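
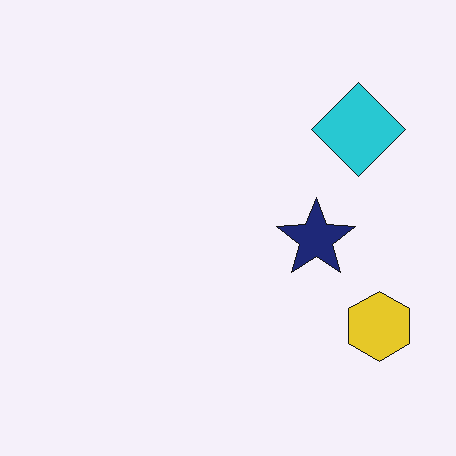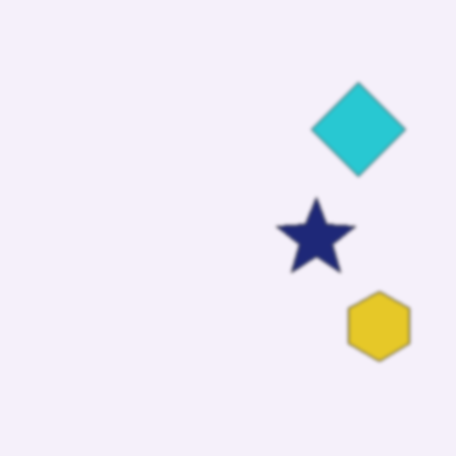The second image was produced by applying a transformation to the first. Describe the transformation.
Lightly blurred.

Shape edges and outlines are uniformly softened across the whole image.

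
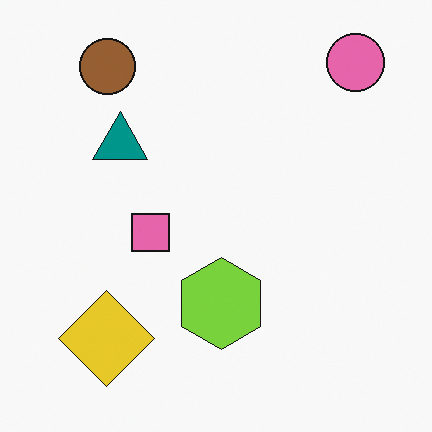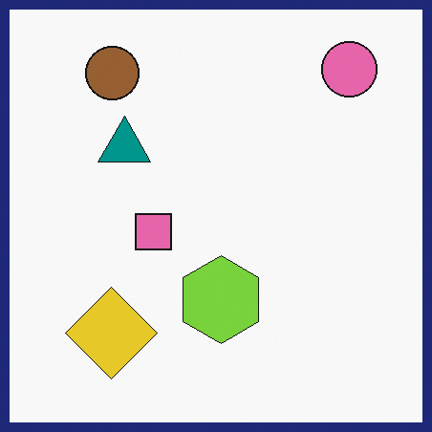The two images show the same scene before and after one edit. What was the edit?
This is the original image framed with a navy border.

A solid navy frame runs around the edge of the second image, with the content slightly shrunk inside it.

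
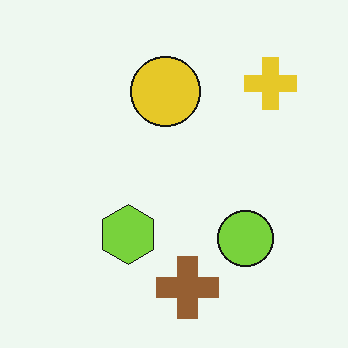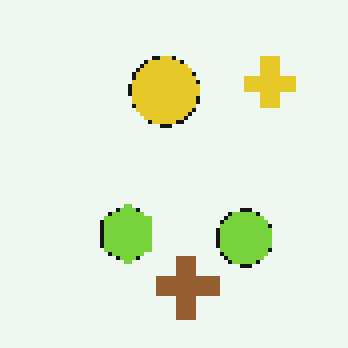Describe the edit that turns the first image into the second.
The second image is the first mildly pixelated.

Shapes are reduced to large square blocks; fine edges and outlines are lost — a downscale-then-upscale (mosaic) effect.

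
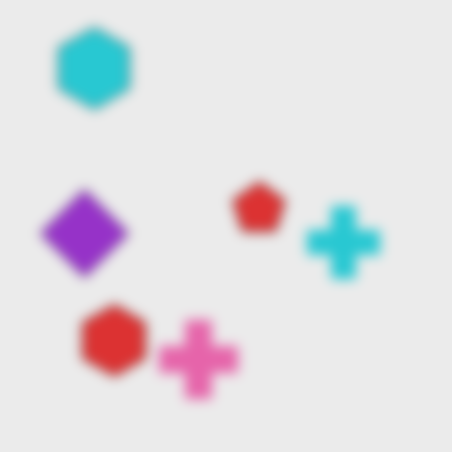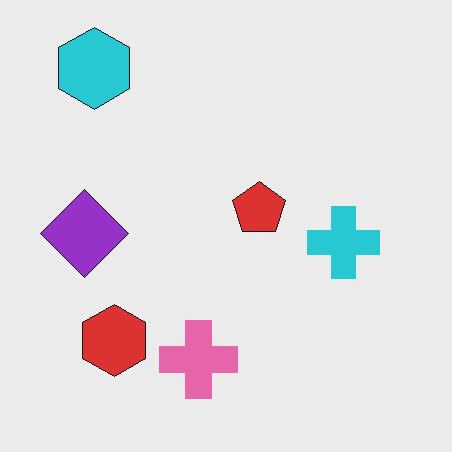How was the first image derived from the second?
It was strongly gaussian-blurred.

Shape edges and outlines are uniformly softened across the whole image.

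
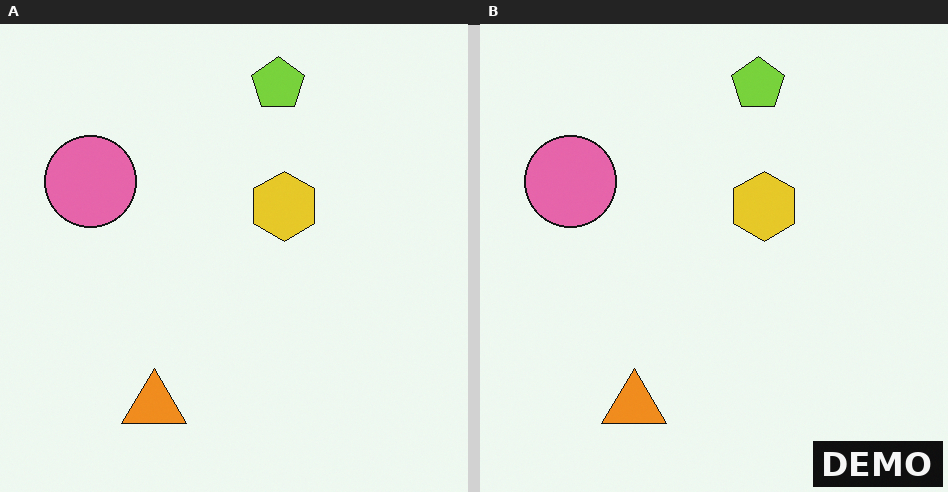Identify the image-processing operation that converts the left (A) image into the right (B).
Watermarked with the text "DEMO" in the lower-right corner.

A dark label reading "DEMO" appears in the lower-right corner.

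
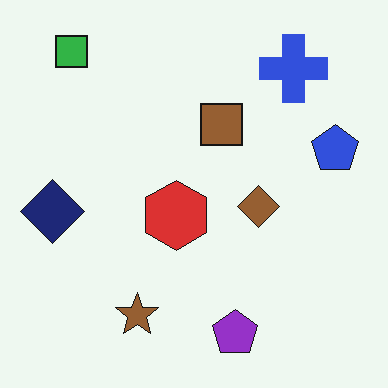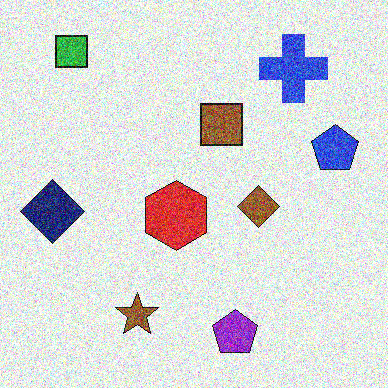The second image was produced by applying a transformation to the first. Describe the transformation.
It was degraded with strong gaussian noise.

Random speckle covers the whole image, including the flat background.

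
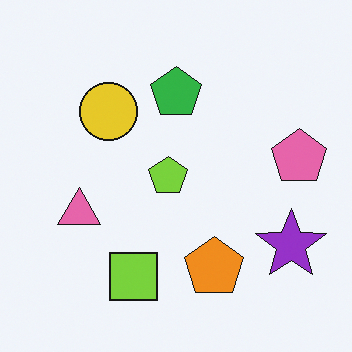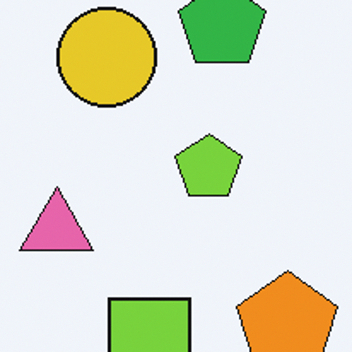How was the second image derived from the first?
The transformation is: cropped to a noticeably smaller region and rescaled.

The visible shapes are larger and the field of view is narrower; shapes near the original edges may be partly or wholly outside the frame — a crop-and-rescale.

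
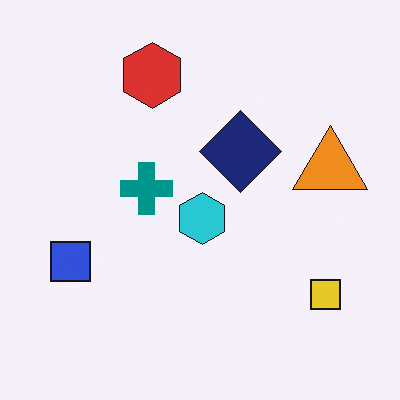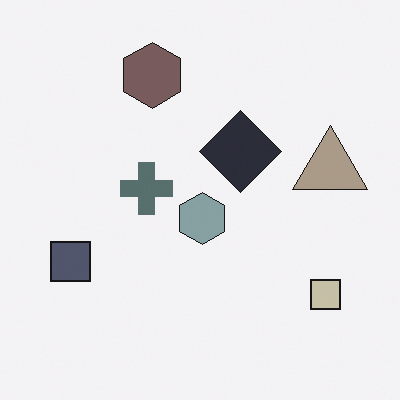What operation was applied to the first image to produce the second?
The image was heavily desaturated.

All colors are more muted and greyish — a global saturation change.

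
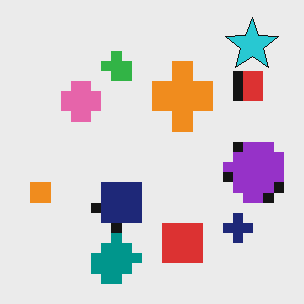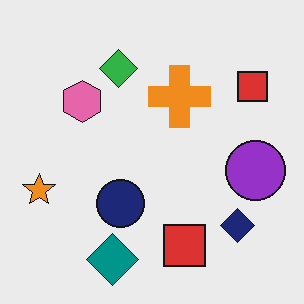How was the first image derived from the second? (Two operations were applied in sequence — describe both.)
The first image is the second heavily pixelated into large blocks, then overlaid with an additional cyan star.

Shapes are reduced to large square blocks; fine edges and outlines are lost — a downscale-then-upscale (mosaic) effect. A cyan star appears in the first image that is absent from the second.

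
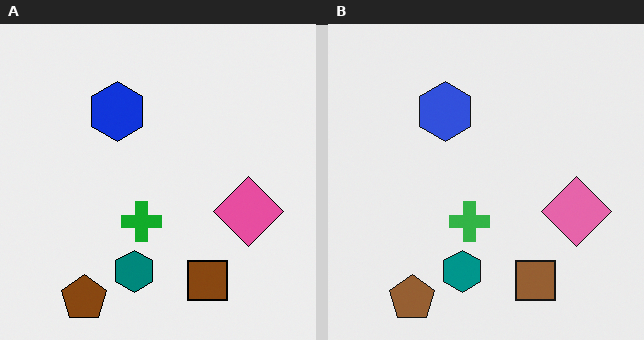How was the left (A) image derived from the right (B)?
The left (A) image is the right (B) given slightly increased contrast.

Tones are pushed away from mid-grey across the whole image — a global contrast change.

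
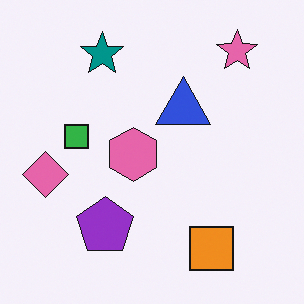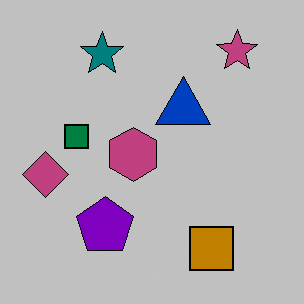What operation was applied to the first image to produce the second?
This is the original image aggressively posterized.

Each flat color has snapped to a coarser quantized level — most visibly, the near-white background has dropped to a flat grey.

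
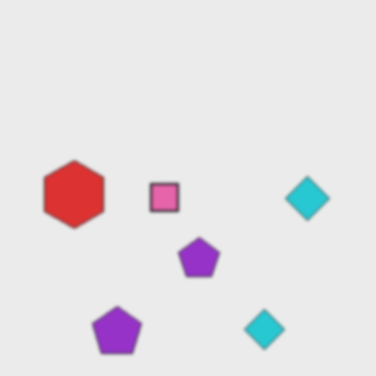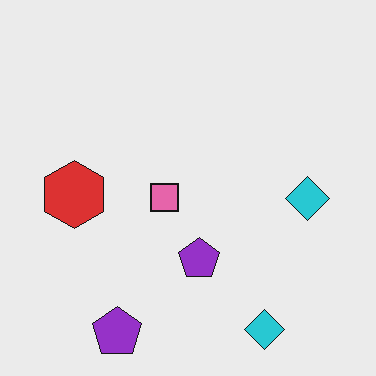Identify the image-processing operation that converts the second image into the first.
It was lightly blurred.

Shape edges and outlines are uniformly softened across the whole image.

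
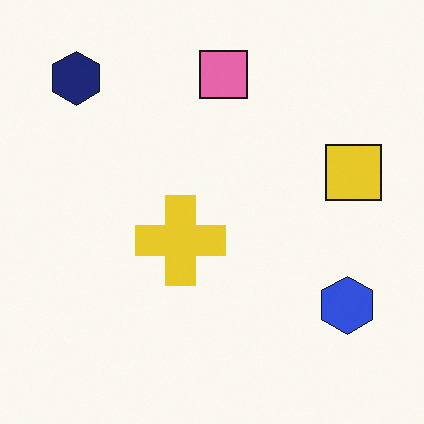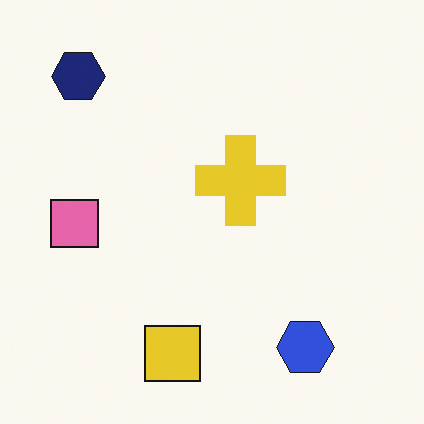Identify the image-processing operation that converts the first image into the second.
The image was transposed (reflected across the top-left ↔ bottom-right diagonal).

Shapes have swapped their row and column positions — what was in the top-right is now in the bottom-left — a diagonal reflection.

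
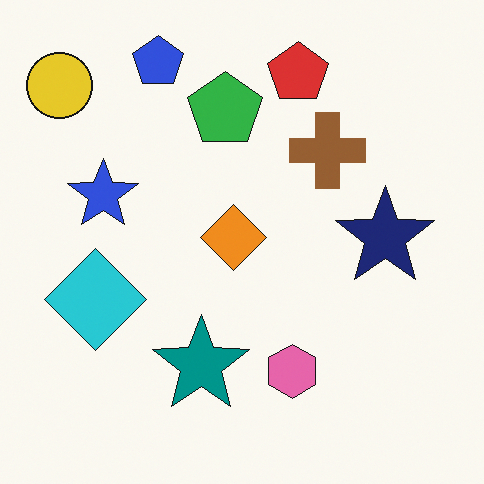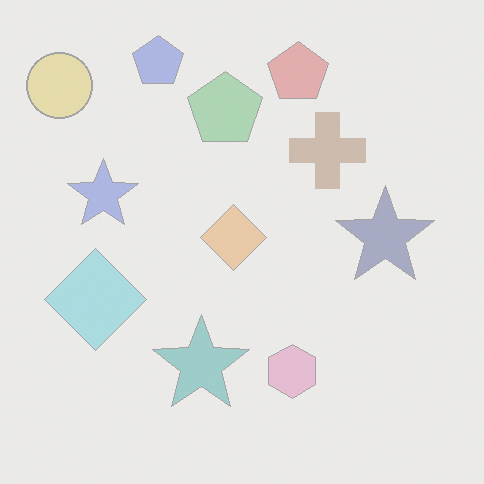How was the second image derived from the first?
Given much lower contrast.

Tones are pushed toward mid-grey across the whole image — a global contrast change.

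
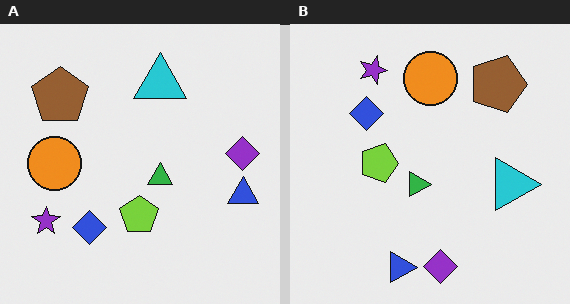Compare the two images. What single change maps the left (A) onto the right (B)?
Rotated 90° clockwise.

The purple star sits in the bottom-left of the left (A) image and the top-left of the right (B) — consistent with a whole-image 90° clockwise rotation.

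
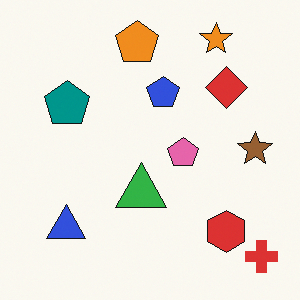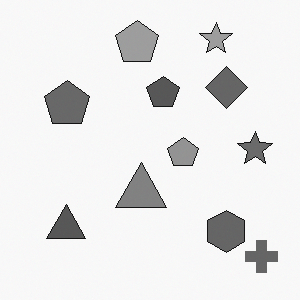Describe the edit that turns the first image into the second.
The second image is the first converted to grayscale.

All color is removed — every shape is now a shade of grey.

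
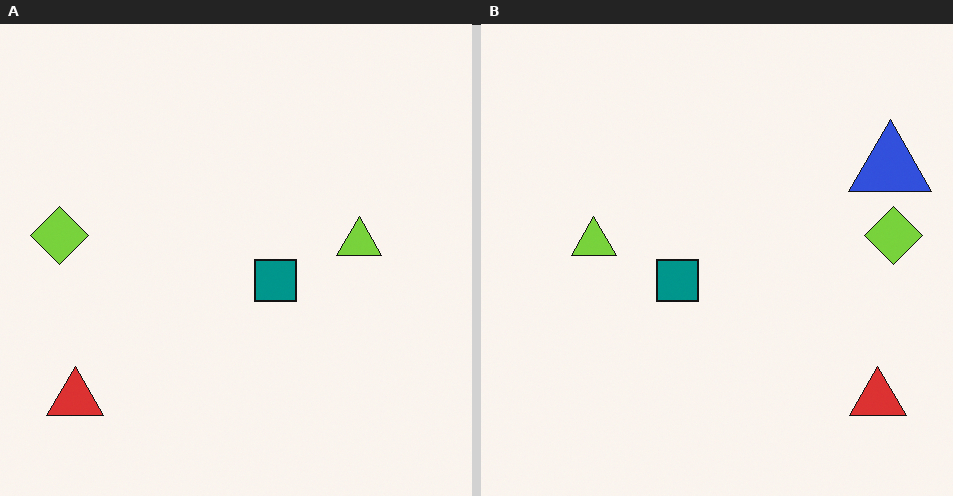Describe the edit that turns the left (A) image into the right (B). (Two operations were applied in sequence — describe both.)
The image was flipped horizontally (left ↔ right), then overlaid with an additional blue triangle.

The lime diamond is in the left of the left (A) image and the right of the right (B) — shapes on opposite sides of the vertical midline have swapped in a mirror flip. A blue triangle appears in the right (B) image that is absent from the left (A).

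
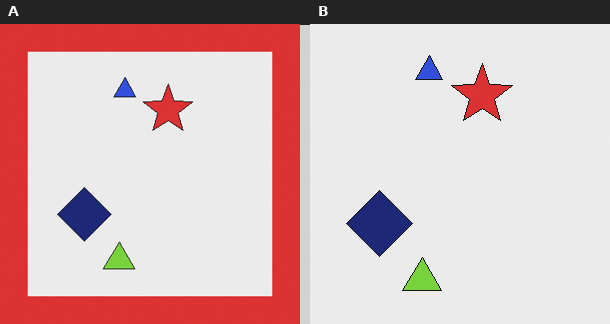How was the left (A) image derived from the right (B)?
Framed with a red border.

A solid red frame runs around the edge of the left (A) image, with the content slightly shrunk inside it.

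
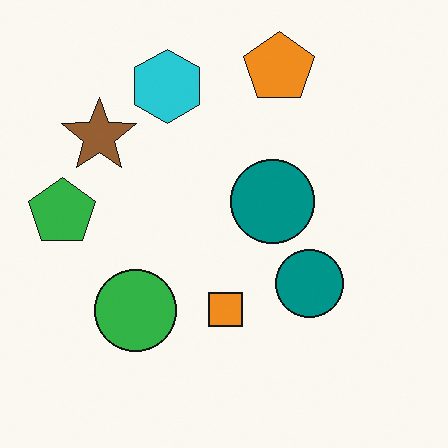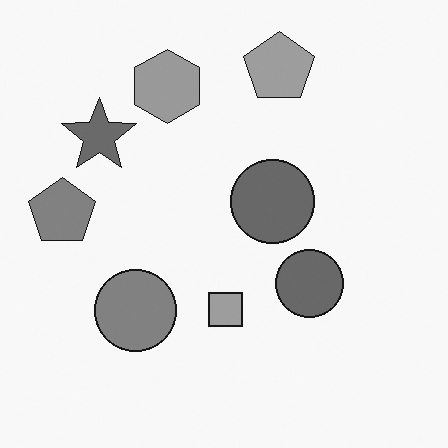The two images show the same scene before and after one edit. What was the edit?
This is the original image converted to grayscale.

All color is removed — every shape is now a shade of grey.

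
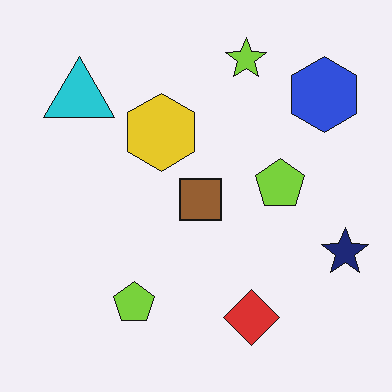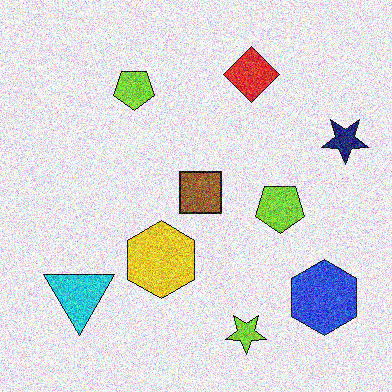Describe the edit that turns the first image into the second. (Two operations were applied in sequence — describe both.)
The second image is the first degraded with heavy additive noise, then flipped vertically (top ↔ bottom).

Random speckle covers the whole image, including the flat background. The lime star is in the top of the first image and the bottom of the second — shapes on opposite sides of the horizontal midline have swapped in a mirror flip.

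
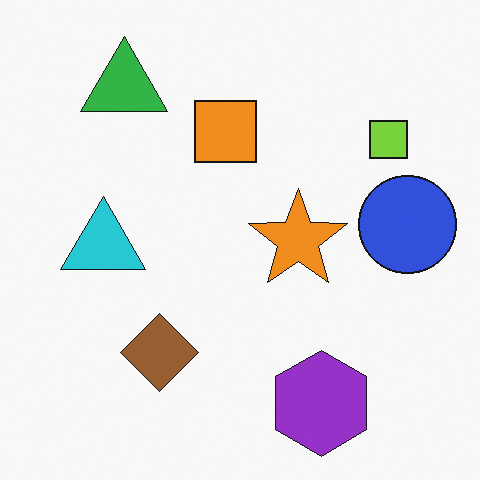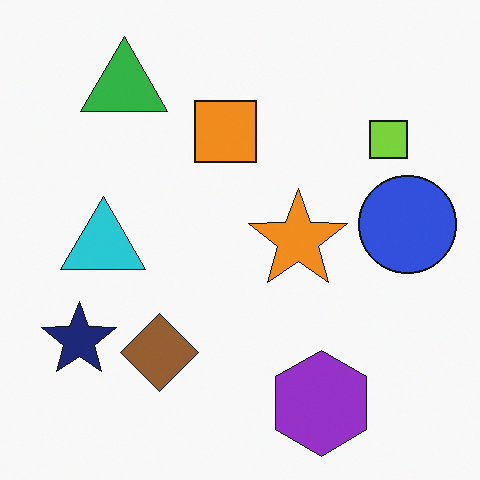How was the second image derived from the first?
The transformation is: overlaid with an additional navy star.

A navy star appears in the second image that is absent from the first.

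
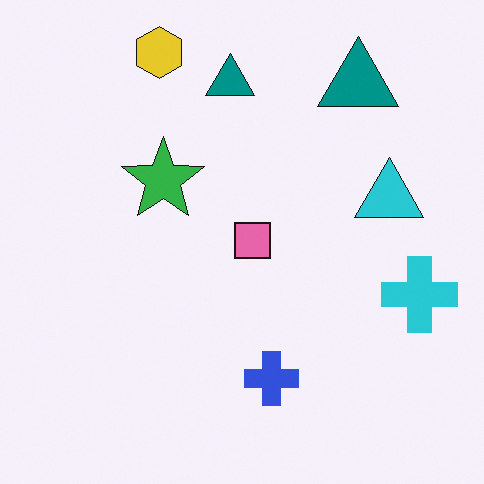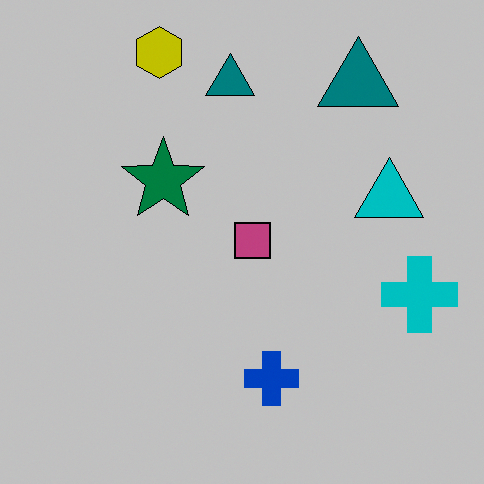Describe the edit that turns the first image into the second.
The transformation is: heavily posterized to just a handful of flat colors.

Each flat color has snapped to a coarser quantized level — most visibly, the near-white background has dropped to a flat grey.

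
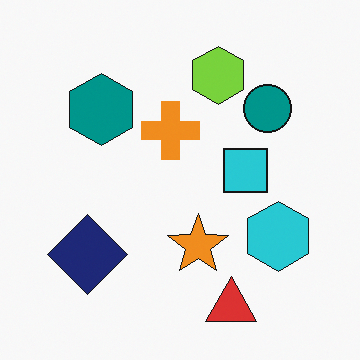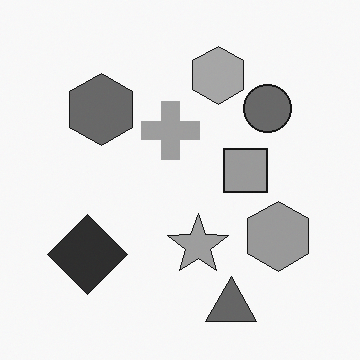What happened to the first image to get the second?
The transformation is: converted to grayscale.

All color is removed — every shape is now a shade of grey.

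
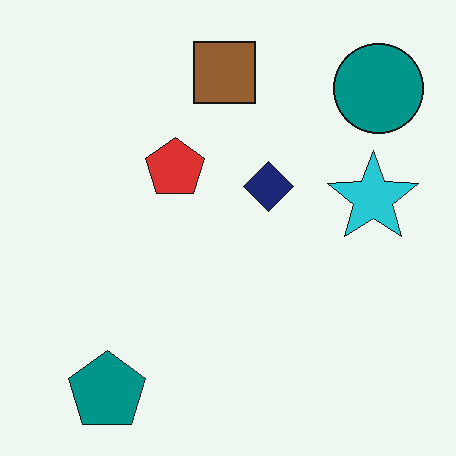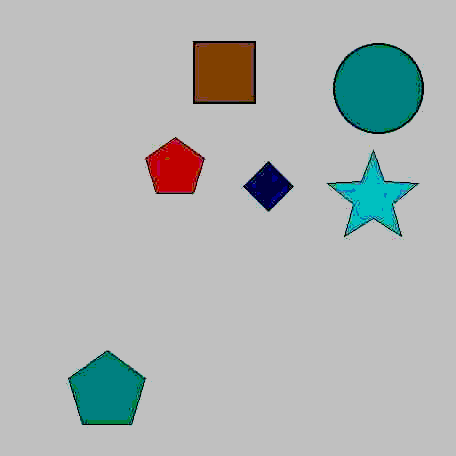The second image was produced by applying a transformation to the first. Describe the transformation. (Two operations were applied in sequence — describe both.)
The transformation is: degraded with heavy JPEG compression, then aggressively posterized.

Blocky 8×8 compression artifacts appear around shape edges and the flat background shows ringing — characteristic JPEG degradation. Each flat color has snapped to a coarser quantized level — most visibly, the near-white background has dropped to a flat grey.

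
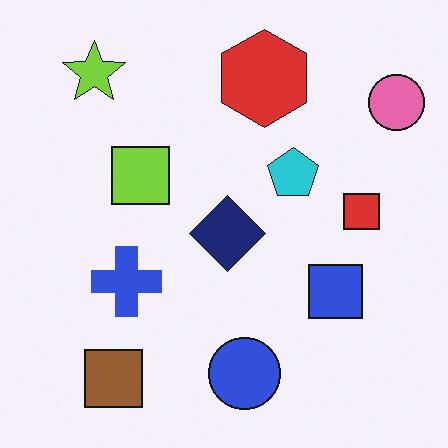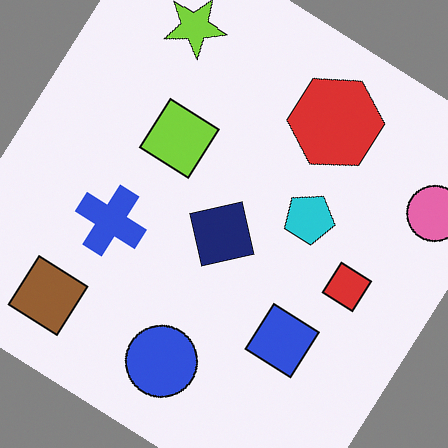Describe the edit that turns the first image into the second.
The transformation is: rotated clockwise by a large amount — several tens of degrees.

Every shape is tilted by the same angle and the image corners show triangular fill wedges — a whole-image rotation by a non-right angle.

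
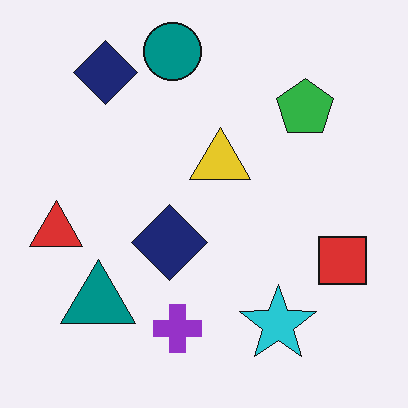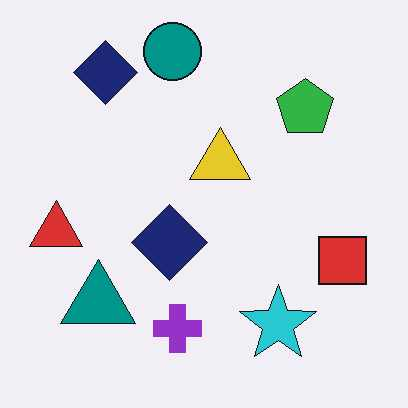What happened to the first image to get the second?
JPEG-compressed with visible artifacts.

Blocky 8×8 compression artifacts appear around shape edges and the flat background shows ringing — characteristic JPEG degradation.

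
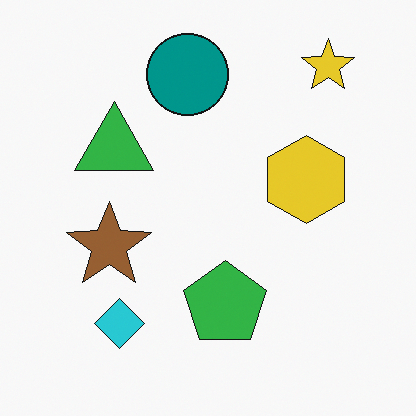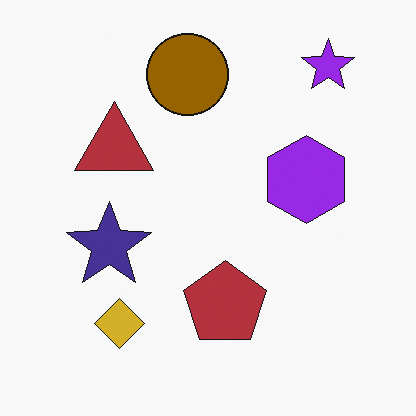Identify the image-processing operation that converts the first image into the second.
The transformation is: hue-shifted by a large amount.

Every shape's color has rotated by the same amount around the hue wheel — a uniform hue shift.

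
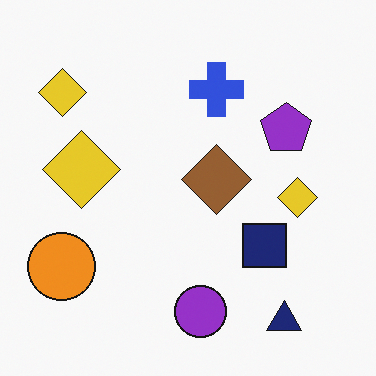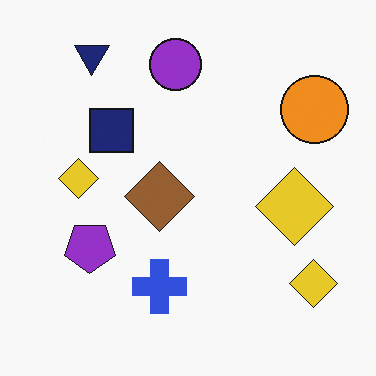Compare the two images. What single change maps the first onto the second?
The image was rotated 180°.

The navy triangle sits in the bottom-right of the first image and the top-left of the second — consistent with a whole-image 180° rotation.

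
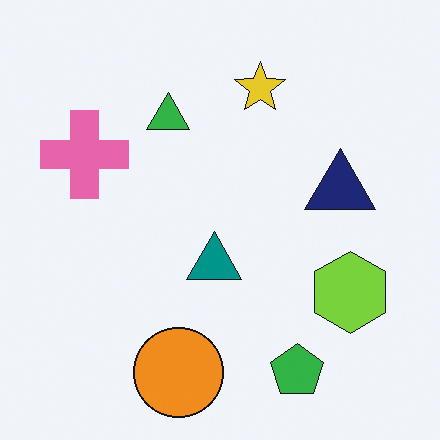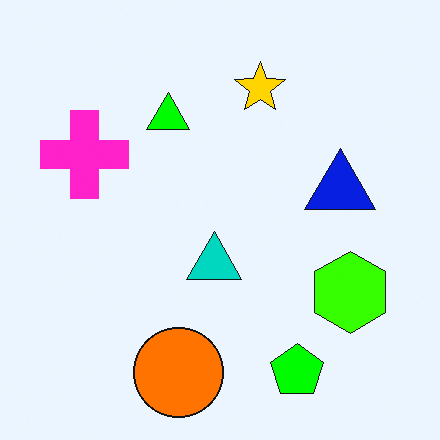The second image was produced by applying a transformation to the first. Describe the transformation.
The image was heavily oversaturated.

All colors are more vivid — a global saturation change.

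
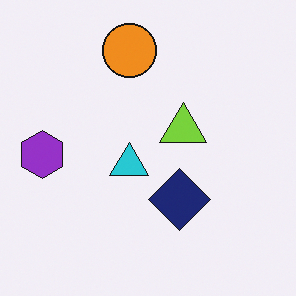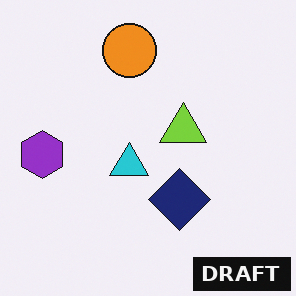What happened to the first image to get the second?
It was watermarked with the text "DRAFT" in the lower-right corner.

A dark label reading "DRAFT" appears in the lower-right corner.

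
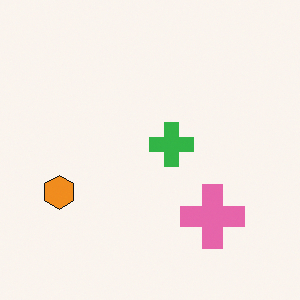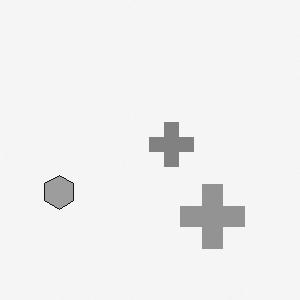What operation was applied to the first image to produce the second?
The transformation is: converted to grayscale.

All color is removed — every shape is now a shade of grey.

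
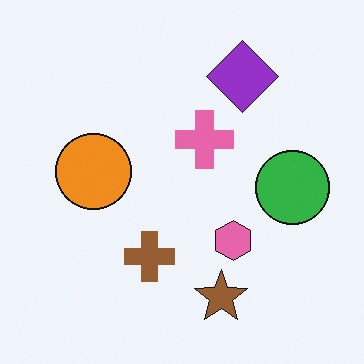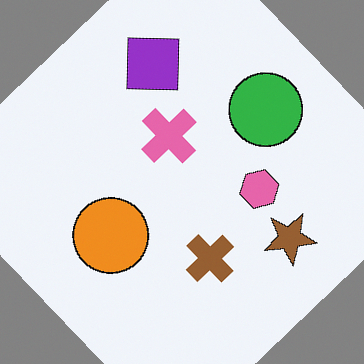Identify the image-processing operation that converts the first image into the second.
This is the original image rotated counter-clockwise by a large amount — several tens of degrees.

Every shape is tilted by the same angle and the image corners show triangular fill wedges — a whole-image rotation by a non-right angle.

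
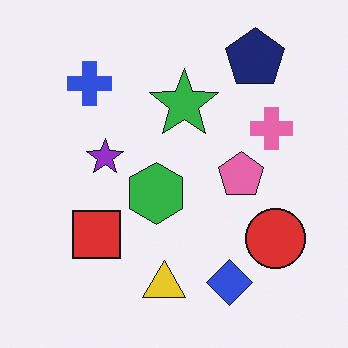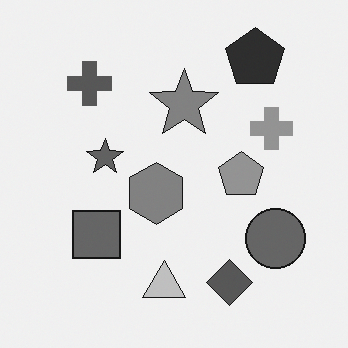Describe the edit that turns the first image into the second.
The second image is the first converted to grayscale.

All color is removed — every shape is now a shade of grey.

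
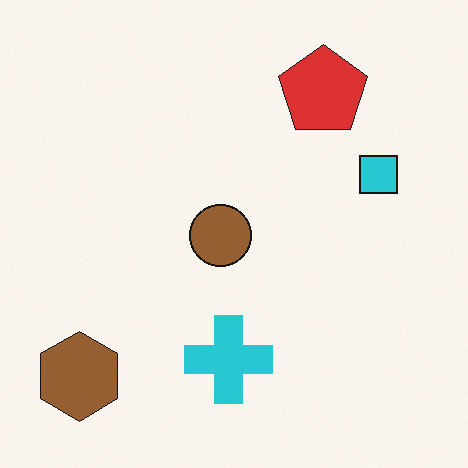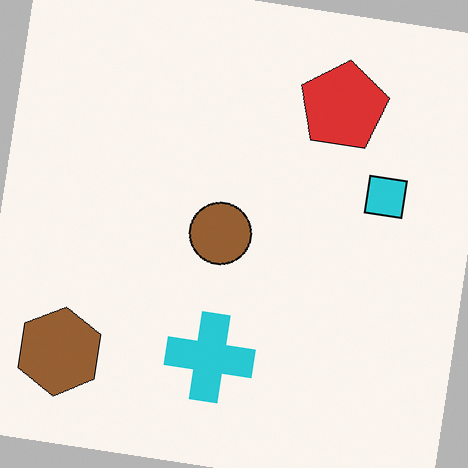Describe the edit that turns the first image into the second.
The second image is the first rotated clockwise by a slight angle.

Every shape is tilted by the same angle and the image corners show triangular fill wedges — a whole-image rotation by a non-right angle.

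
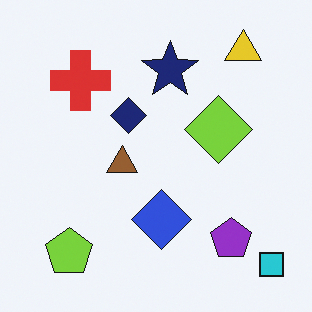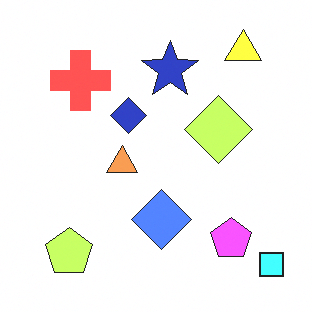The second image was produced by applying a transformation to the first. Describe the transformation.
It was brightened a lot.

Every pixel — background and shapes alike — is uniformly brightened.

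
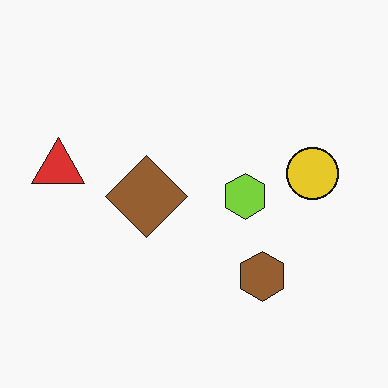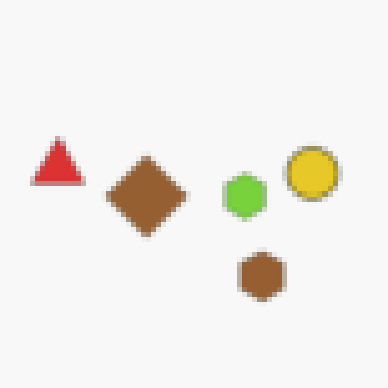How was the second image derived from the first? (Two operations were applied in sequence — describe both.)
Given a subtle gaussian blur, then mildly pixelated.

Shape edges and outlines are uniformly softened across the whole image. Shapes are reduced to large square blocks; fine edges and outlines are lost — a downscale-then-upscale (mosaic) effect.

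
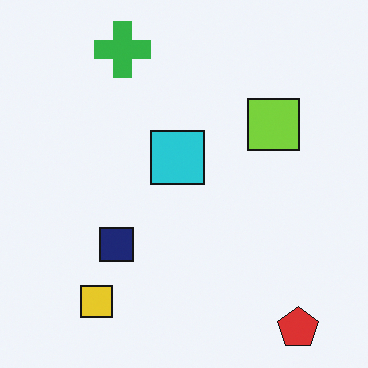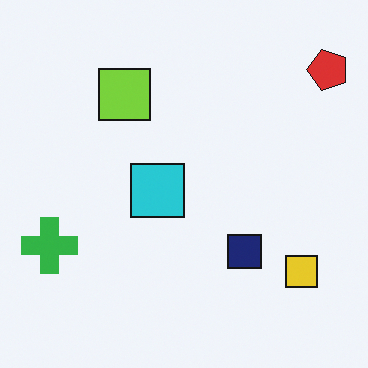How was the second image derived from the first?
It was rotated 90° counter-clockwise.

The red pentagon sits in the bottom-right of the first image and the top-right of the second — consistent with a whole-image 90° counter-clockwise rotation.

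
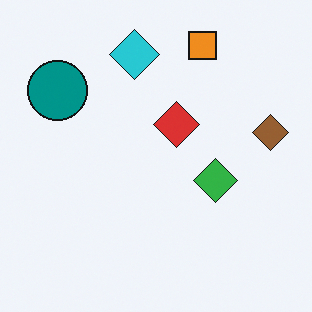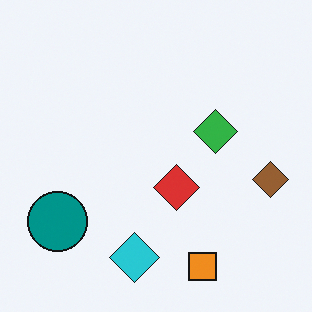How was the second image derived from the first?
Flipped vertically (top ↔ bottom).

The orange square is in the top of the first image and the bottom of the second — shapes on opposite sides of the horizontal midline have swapped in a mirror flip.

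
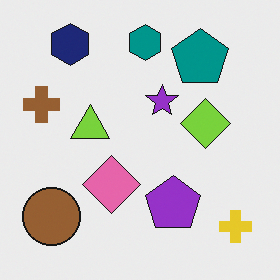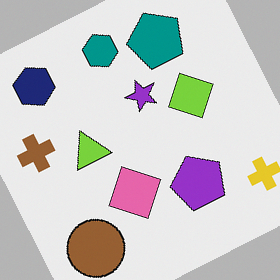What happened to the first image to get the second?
It was rotated counter-clockwise by a clearly visible amount.

Every shape is tilted by the same angle and the image corners show triangular fill wedges — a whole-image rotation by a non-right angle.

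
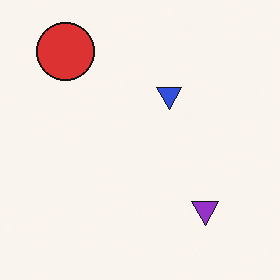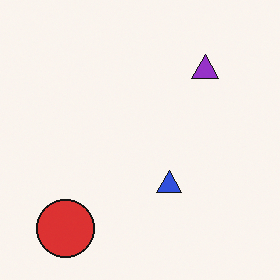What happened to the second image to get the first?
It was flipped vertically (top ↔ bottom).

The red circle is in the bottom-left of the second image and the top-left of the first — shapes on opposite sides of the horizontal midline have swapped in a mirror flip.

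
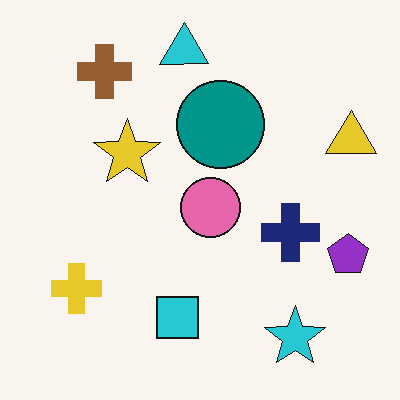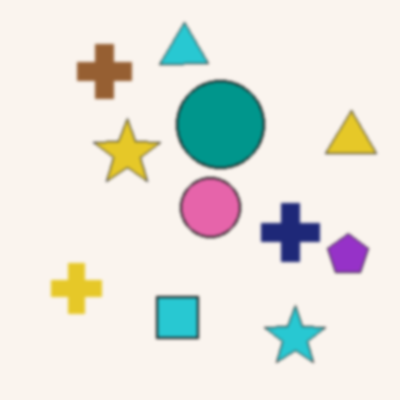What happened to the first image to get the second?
The second image is the first slightly softened.

Shape edges and outlines are uniformly softened across the whole image.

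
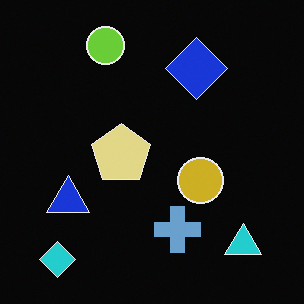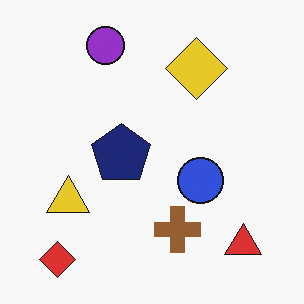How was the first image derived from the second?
Color-inverted (negative).

The light background has become dark and every shape's color is its complement — a photographic negative.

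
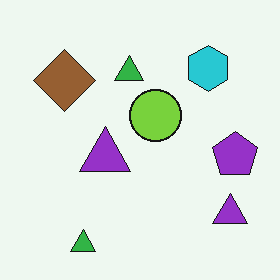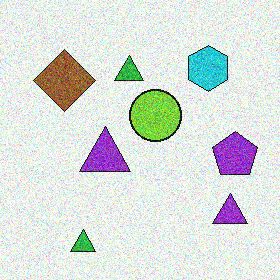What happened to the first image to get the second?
This is the original image degraded with heavy additive noise.

Random speckle covers the whole image, including the flat background.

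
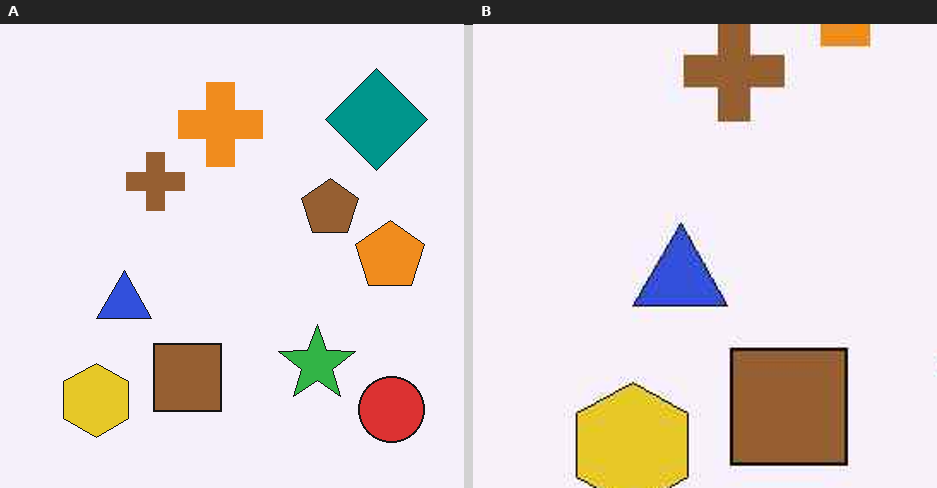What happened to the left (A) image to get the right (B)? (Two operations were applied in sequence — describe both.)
The image was given moderate JPEG compression, then cropped tightly and scaled back up.

Blocky 8×8 compression artifacts appear around shape edges and the flat background shows ringing — characteristic JPEG degradation. The visible shapes are larger and the field of view is narrower; shapes near the original edges may be partly or wholly outside the frame — a crop-and-rescale.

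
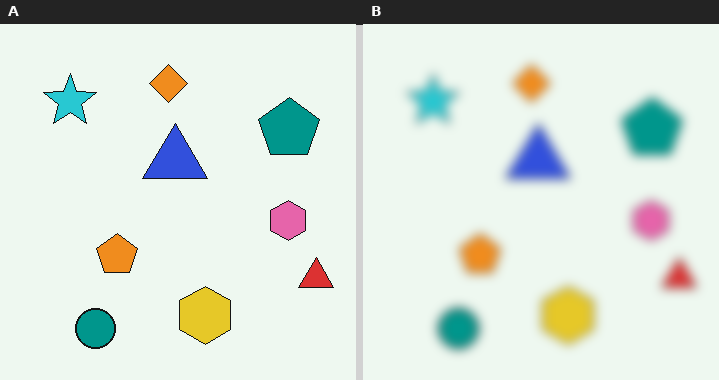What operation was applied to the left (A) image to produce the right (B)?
The transformation is: heavily blurred.

Shape edges and outlines are uniformly softened across the whole image.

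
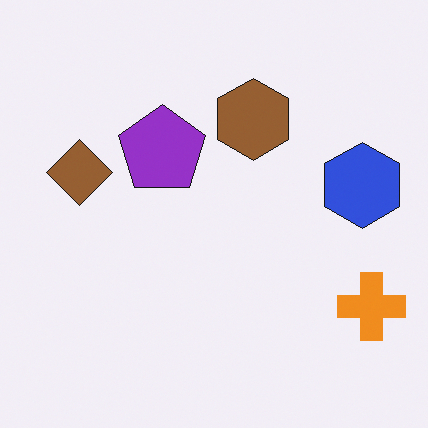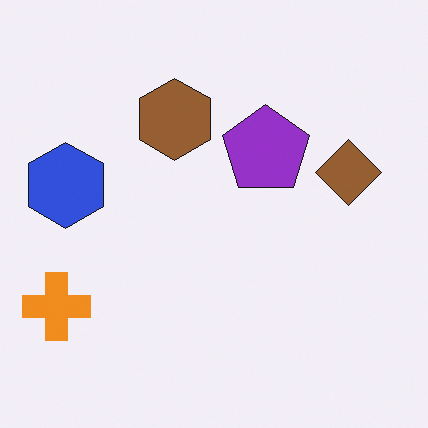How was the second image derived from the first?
This is the original image flipped horizontally (left ↔ right).

The orange cross is in the bottom-right of the first image and the bottom-left of the second — shapes on opposite sides of the vertical midline have swapped in a mirror flip.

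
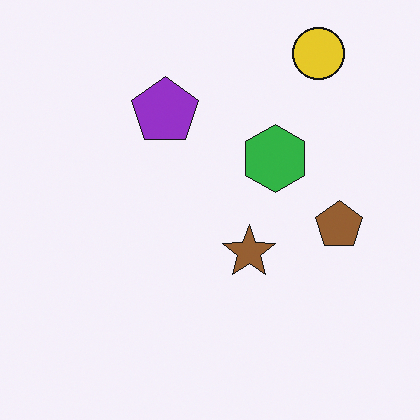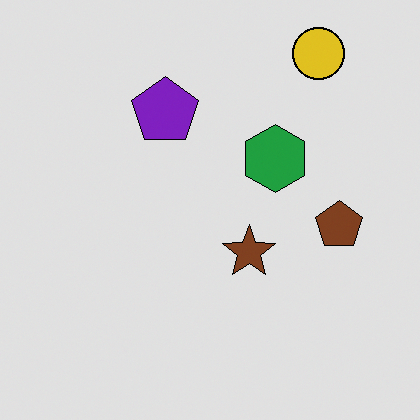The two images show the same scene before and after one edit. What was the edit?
The image was moderately posterized.

Each flat color has snapped to a coarser quantized level — most visibly, the near-white background has dropped to a flat grey.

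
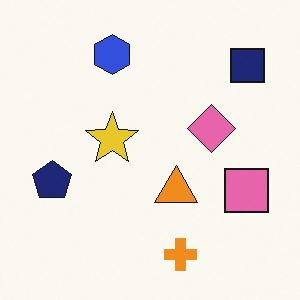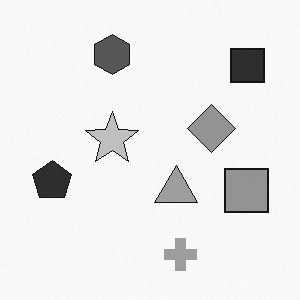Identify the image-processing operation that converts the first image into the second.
The second image is the first converted to grayscale.

All color is removed — every shape is now a shade of grey.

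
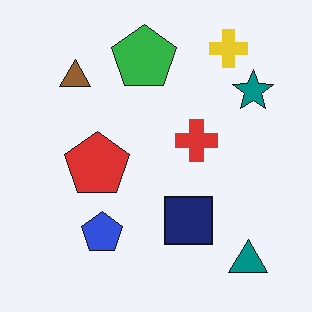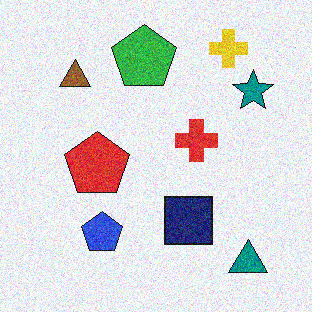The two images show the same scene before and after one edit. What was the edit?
The second image is the first degraded with visible gaussian noise.

Random speckle covers the whole image, including the flat background.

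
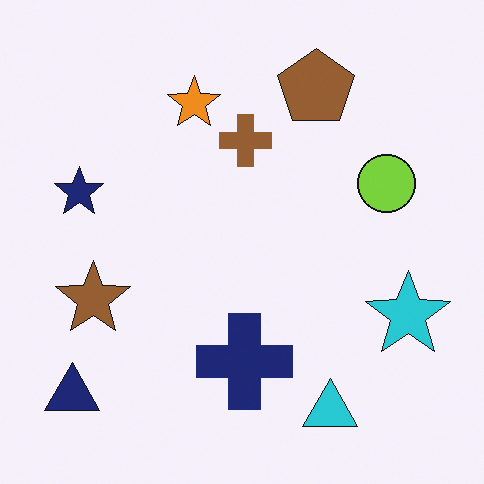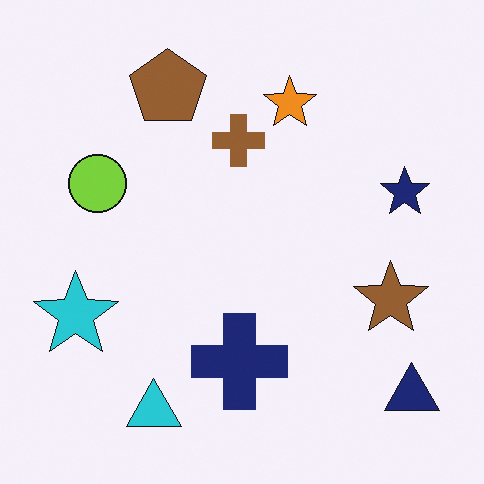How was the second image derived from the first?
Flipped horizontally (left ↔ right).

The navy triangle is in the bottom-left of the first image and the bottom-right of the second — shapes on opposite sides of the vertical midline have swapped in a mirror flip.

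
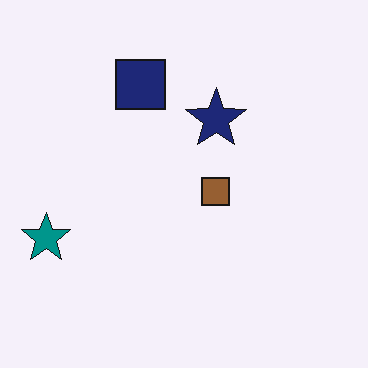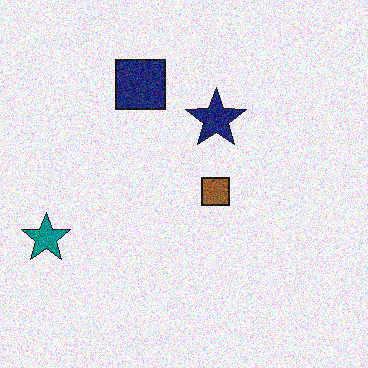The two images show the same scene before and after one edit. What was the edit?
The image was degraded with heavy additive noise.

Random speckle covers the whole image, including the flat background.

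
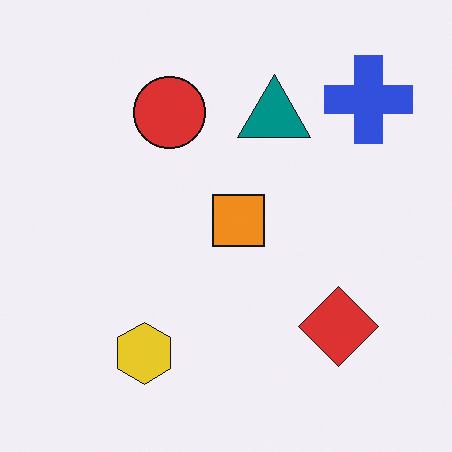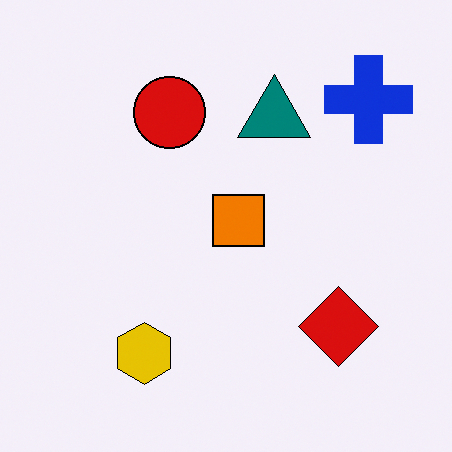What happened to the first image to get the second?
The image was given slightly increased contrast.

Tones are pushed away from mid-grey across the whole image — a global contrast change.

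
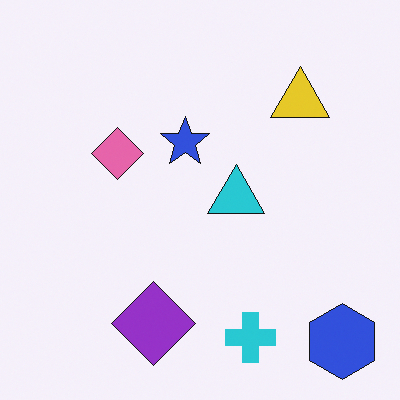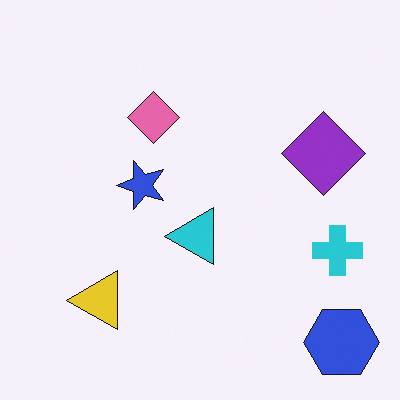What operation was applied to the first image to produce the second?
Transposed (reflected across the top-left ↔ bottom-right diagonal).

Shapes have swapped their row and column positions — what was in the top-right is now in the bottom-left — a diagonal reflection.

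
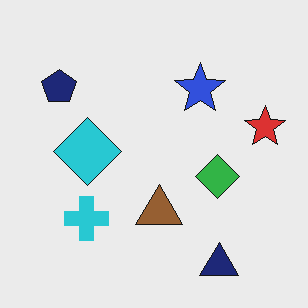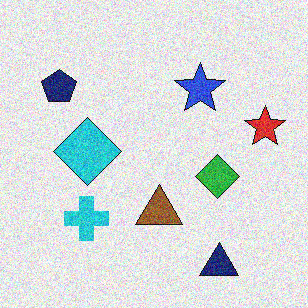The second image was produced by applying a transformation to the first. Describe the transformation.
The image was degraded with moderate additive noise.

Random speckle covers the whole image, including the flat background.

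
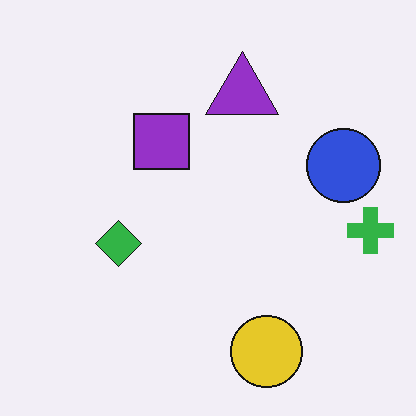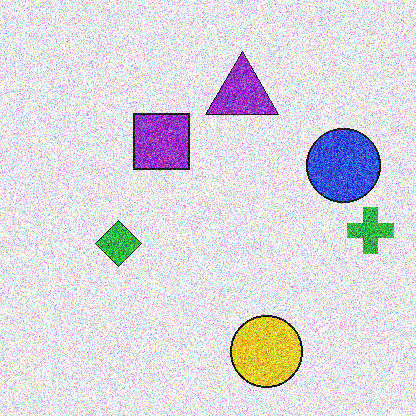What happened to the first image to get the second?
The image was degraded with a thick layer of grain.

Random speckle covers the whole image, including the flat background.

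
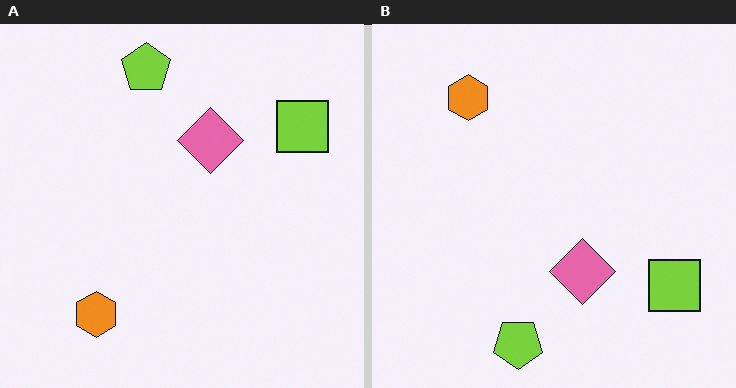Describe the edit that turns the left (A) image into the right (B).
This is the original image flipped vertically (top ↔ bottom).

The lime pentagon is in the top of the left (A) image and the bottom of the right (B) — shapes on opposite sides of the horizontal midline have swapped in a mirror flip.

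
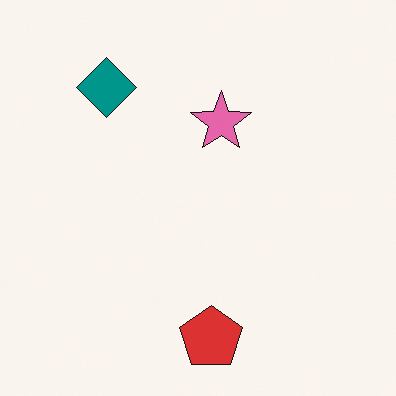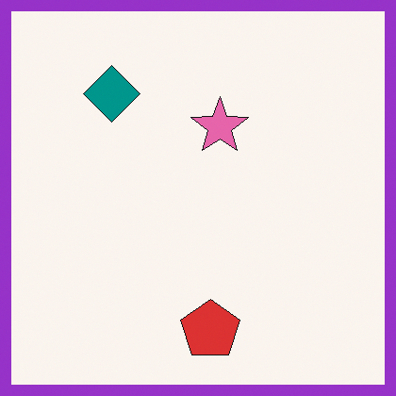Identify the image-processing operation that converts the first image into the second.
It was framed with a purple border.

A solid purple frame runs around the edge of the second image, with the content slightly shrunk inside it.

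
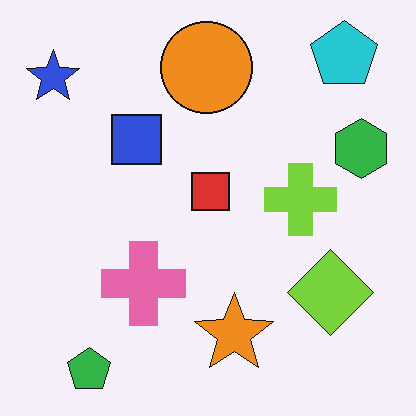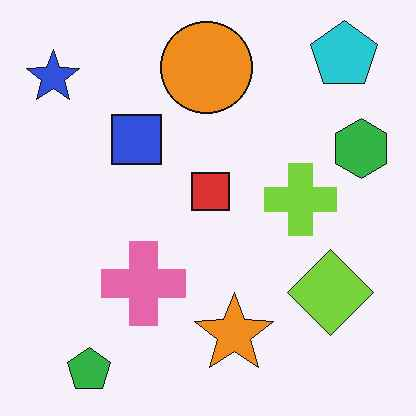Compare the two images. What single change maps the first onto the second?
Given moderate JPEG compression.

Blocky 8×8 compression artifacts appear around shape edges and the flat background shows ringing — characteristic JPEG degradation.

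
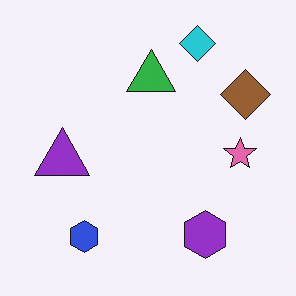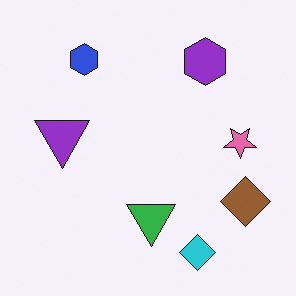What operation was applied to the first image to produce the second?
The second image is the first flipped vertically (top ↔ bottom).

The cyan diamond is in the top of the first image and the bottom of the second — shapes on opposite sides of the horizontal midline have swapped in a mirror flip.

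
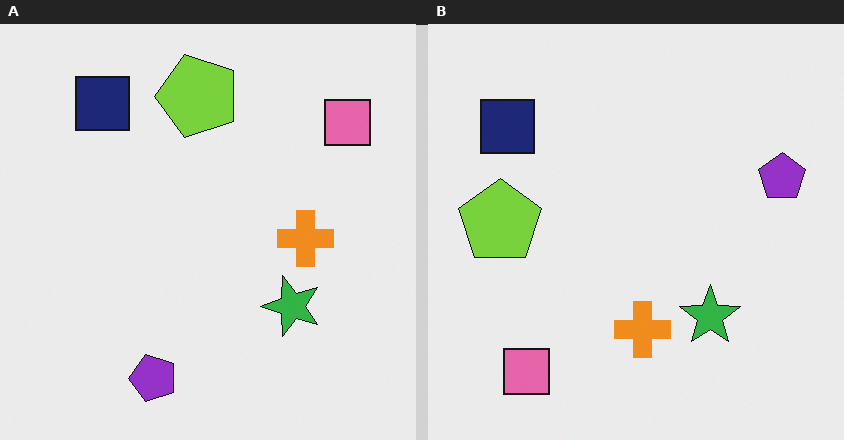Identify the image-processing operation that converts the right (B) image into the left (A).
Transposed (reflected across the top-left ↔ bottom-right diagonal).

Shapes have swapped their row and column positions — what was in the top-right is now in the bottom-left — a diagonal reflection.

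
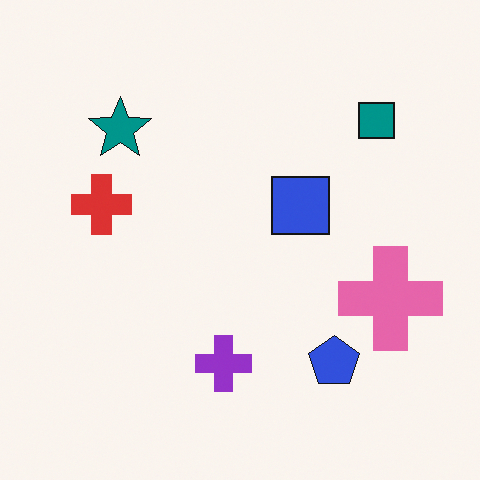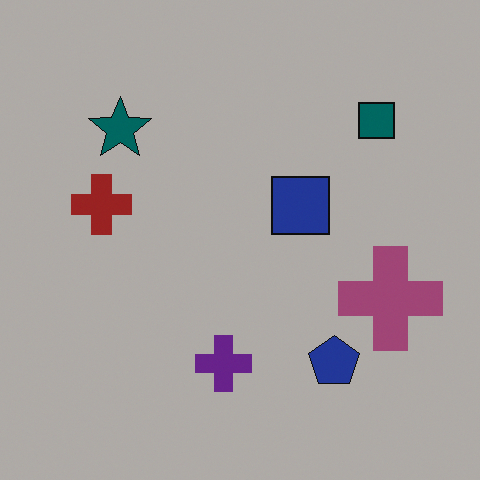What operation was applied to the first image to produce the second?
The transformation is: darkened a lot.

Every pixel — background and shapes alike — is uniformly darkened.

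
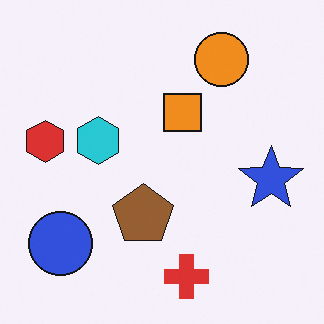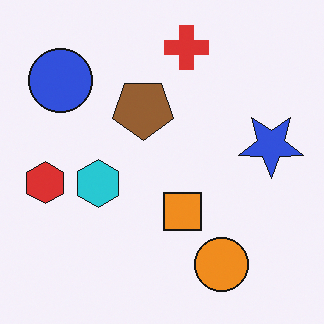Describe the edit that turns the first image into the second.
The image was flipped vertically (top ↔ bottom).

The red cross is in the bottom of the first image and the top of the second — shapes on opposite sides of the horizontal midline have swapped in a mirror flip.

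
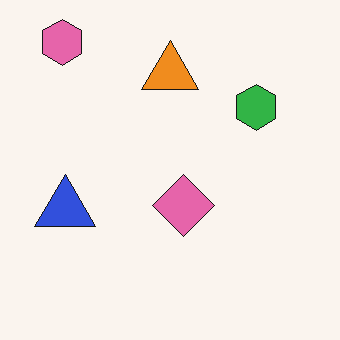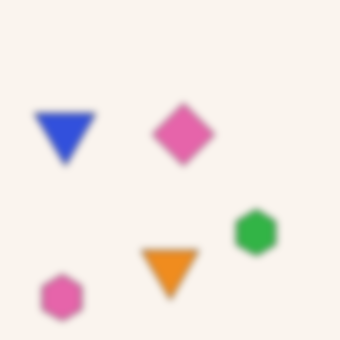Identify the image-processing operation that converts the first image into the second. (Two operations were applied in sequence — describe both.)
It was flipped vertically (top ↔ bottom), then noticeably gaussian-blurred.

The pink hexagon is in the top-left of the first image and the bottom-left of the second — shapes on opposite sides of the horizontal midline have swapped in a mirror flip. Shape edges and outlines are uniformly softened across the whole image.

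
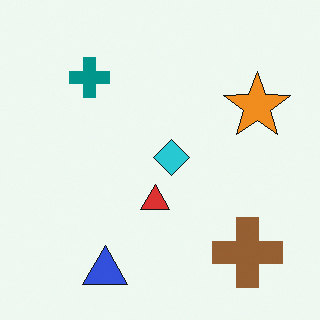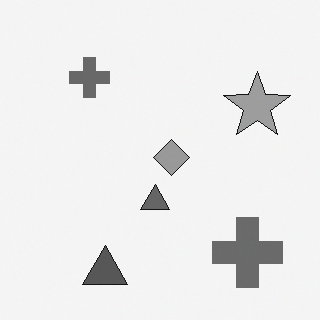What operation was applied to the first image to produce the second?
The second image is the first converted to grayscale.

All color is removed — every shape is now a shade of grey.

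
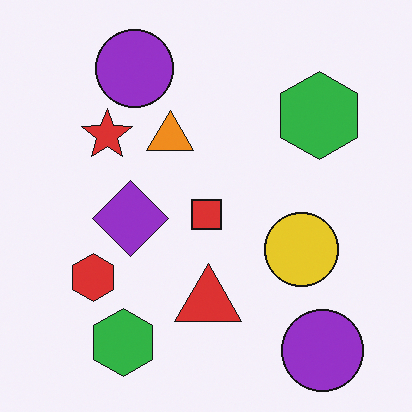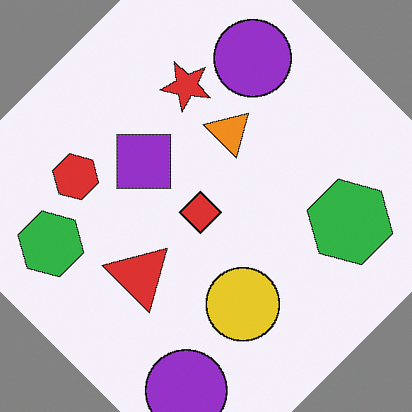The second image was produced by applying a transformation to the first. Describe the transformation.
The image was rotated clockwise by a large amount — several tens of degrees.

Every shape is tilted by the same angle and the image corners show triangular fill wedges — a whole-image rotation by a non-right angle.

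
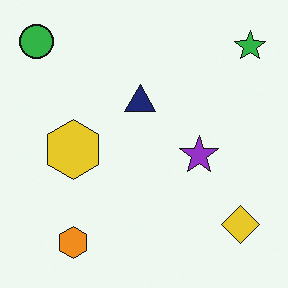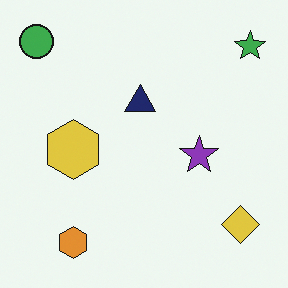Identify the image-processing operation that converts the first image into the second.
It was slightly desaturated.

All colors are more muted and greyish — a global saturation change.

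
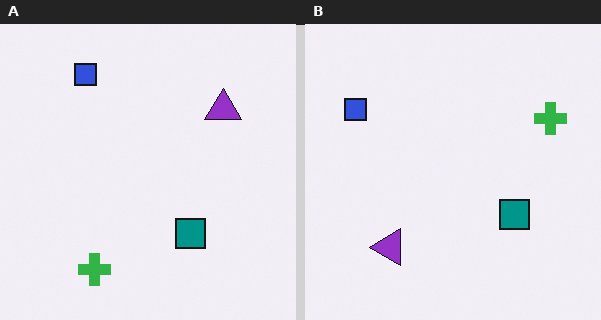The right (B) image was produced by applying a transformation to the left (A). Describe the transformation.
Transposed (reflected across the top-left ↔ bottom-right diagonal).

Shapes have swapped their row and column positions — what was in the top-right is now in the bottom-left — a diagonal reflection.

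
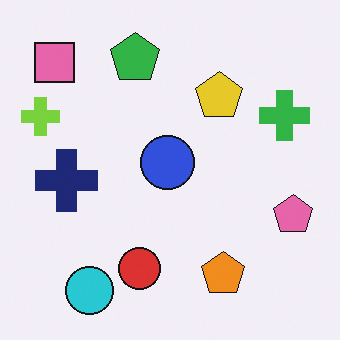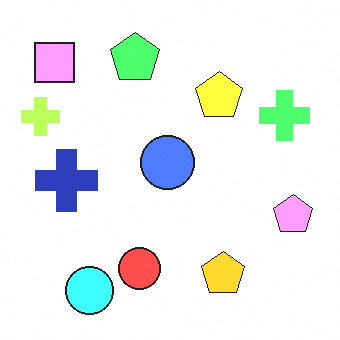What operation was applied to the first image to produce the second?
It was noticeably brightened.

Every pixel — background and shapes alike — is uniformly brightened.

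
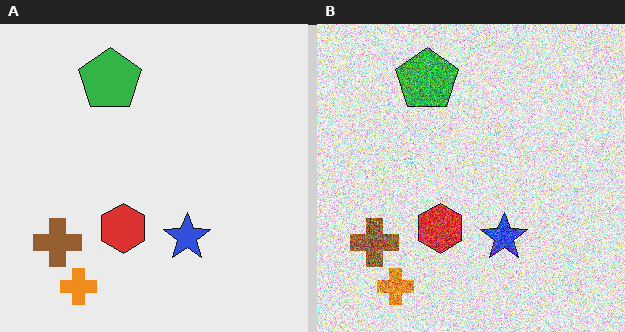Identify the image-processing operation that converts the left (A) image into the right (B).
The transformation is: degraded with strong gaussian noise.

Random speckle covers the whole image, including the flat background.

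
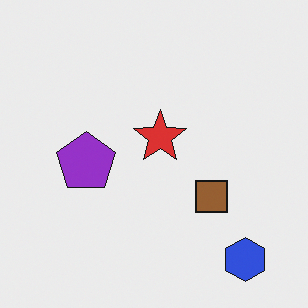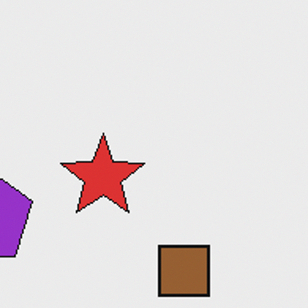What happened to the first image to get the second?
This is the original image cropped to a modestly smaller region and rescaled.

The visible shapes are larger and the field of view is narrower; shapes near the original edges may be partly or wholly outside the frame — a crop-and-rescale.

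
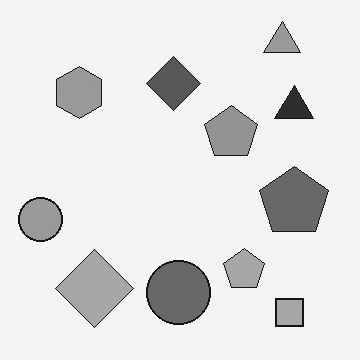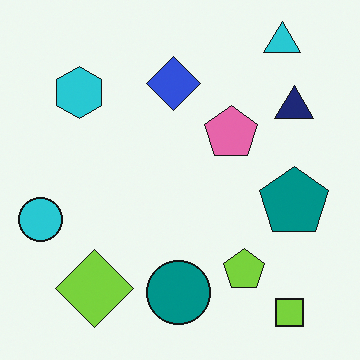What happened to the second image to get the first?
The first image is the second converted to grayscale.

All color is removed — every shape is now a shade of grey.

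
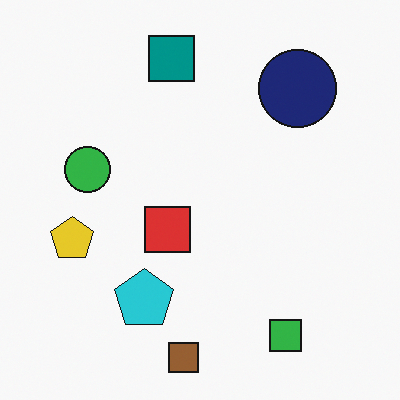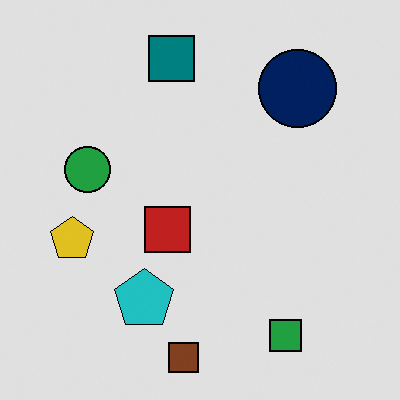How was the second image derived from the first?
Moderately posterized.

Each flat color has snapped to a coarser quantized level — most visibly, the near-white background has dropped to a flat grey.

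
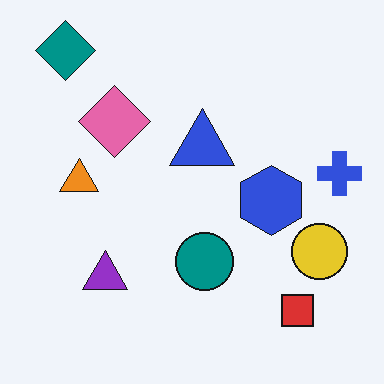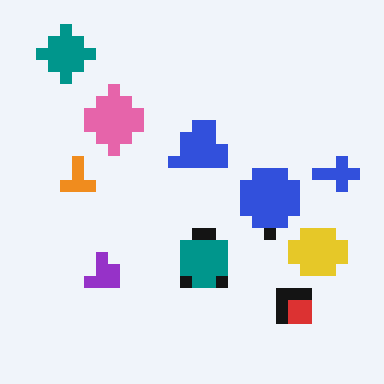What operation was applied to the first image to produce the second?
The second image is the first heavily pixelated into large blocks.

Shapes are reduced to large square blocks; fine edges and outlines are lost — a downscale-then-upscale (mosaic) effect.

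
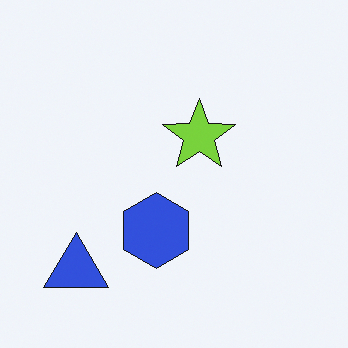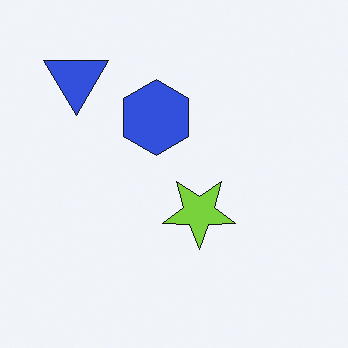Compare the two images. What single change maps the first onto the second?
Flipped vertically (top ↔ bottom).

The blue triangle is in the bottom-left of the first image and the top-left of the second — shapes on opposite sides of the horizontal midline have swapped in a mirror flip.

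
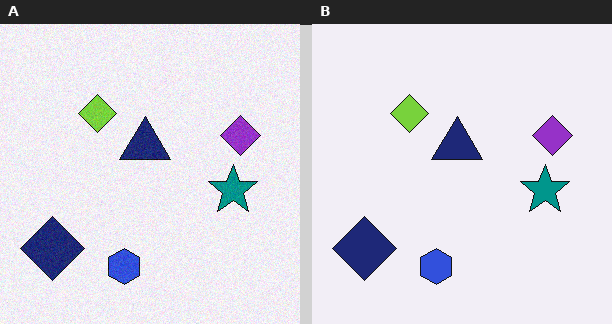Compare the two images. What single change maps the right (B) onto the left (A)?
The transformation is: degraded with light additive noise.

Random speckle covers the whole image, including the flat background.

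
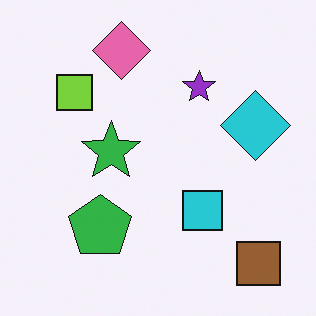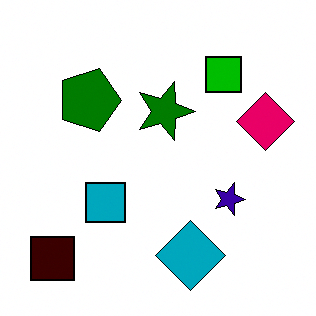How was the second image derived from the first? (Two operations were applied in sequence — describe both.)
The image was rotated 90° clockwise, then given much higher contrast.

The brown square sits in the bottom-right of the first image and the bottom-left of the second — consistent with a whole-image 90° clockwise rotation. Tones are pushed away from mid-grey across the whole image — a global contrast change.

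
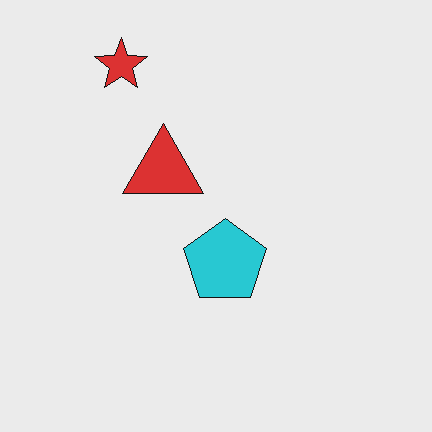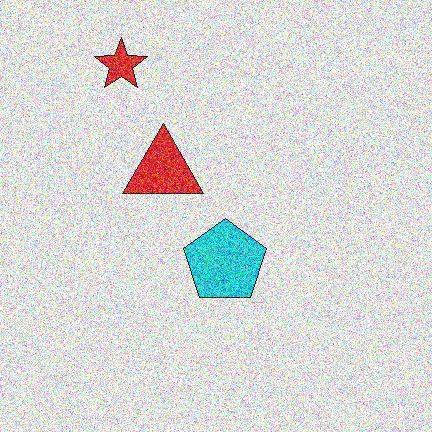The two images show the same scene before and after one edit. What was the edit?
Degraded with a thick layer of grain.

Random speckle covers the whole image, including the flat background.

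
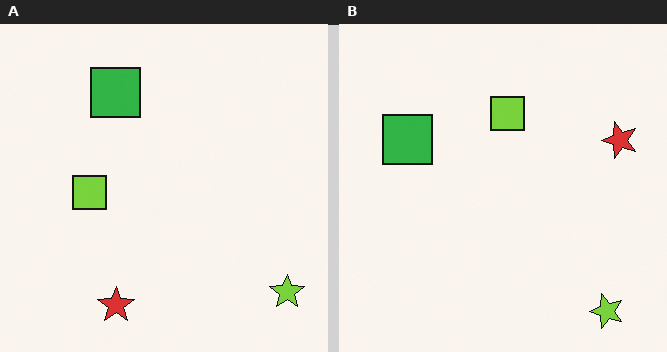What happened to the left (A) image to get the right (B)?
Transposed (reflected across the top-left ↔ bottom-right diagonal).

Shapes have swapped their row and column positions — what was in the top-right is now in the bottom-left — a diagonal reflection.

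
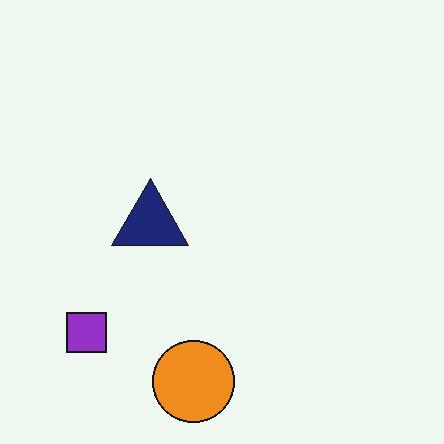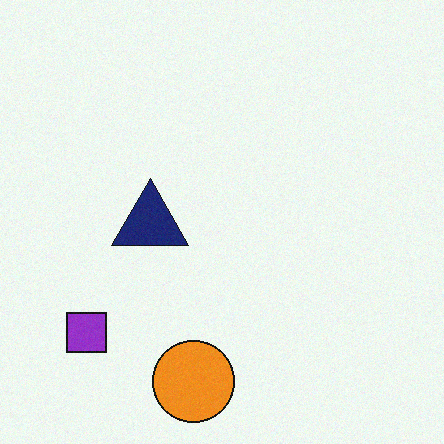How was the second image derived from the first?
The image was degraded with light additive noise.

Random speckle covers the whole image, including the flat background.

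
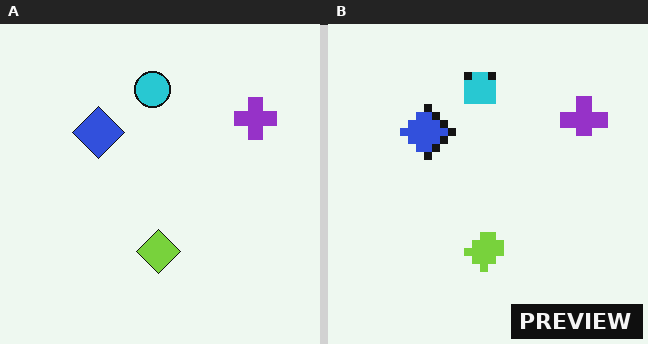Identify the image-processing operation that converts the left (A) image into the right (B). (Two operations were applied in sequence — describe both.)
It was moderately pixelated, then watermarked with the text "PREVIEW" in the lower-right corner.

Shapes are reduced to large square blocks; fine edges and outlines are lost — a downscale-then-upscale (mosaic) effect. A dark label reading "PREVIEW" appears in the lower-right corner.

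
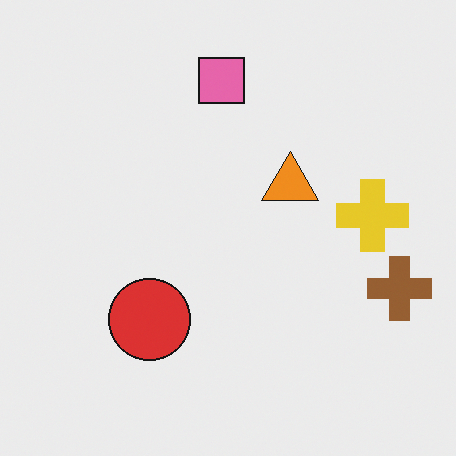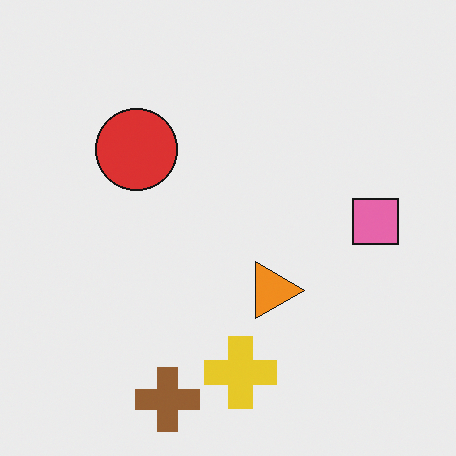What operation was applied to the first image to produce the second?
The image was rotated 90° clockwise.

The brown cross sits in the right of the first image and the bottom of the second — consistent with a whole-image 90° clockwise rotation.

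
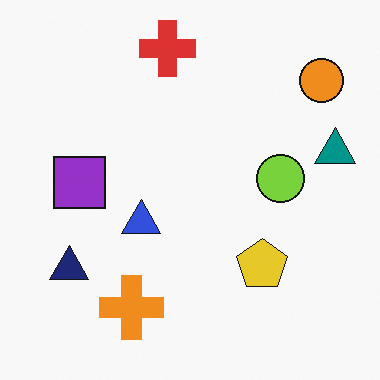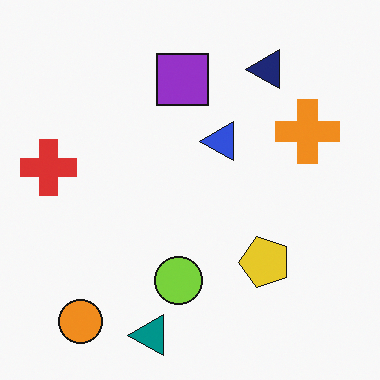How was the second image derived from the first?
It was transposed (reflected across the top-left ↔ bottom-right diagonal).

Shapes have swapped their row and column positions — what was in the top-right is now in the bottom-left — a diagonal reflection.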